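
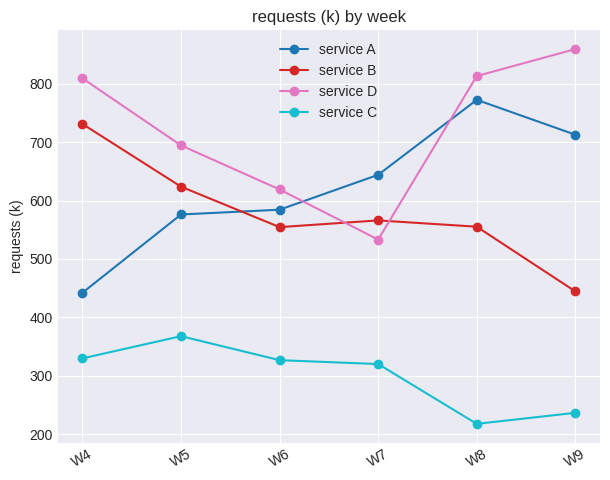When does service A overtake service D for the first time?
W6: service A ≈ 600 vs service D ≈ 600 (not yet); W7: service A ≈ 600 vs service D ≈ 500 (first crossover).

W7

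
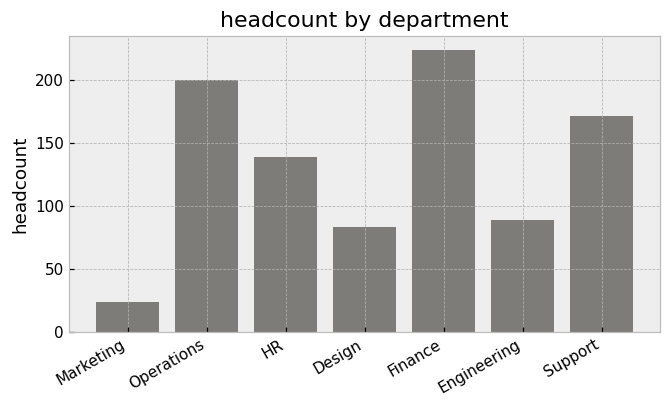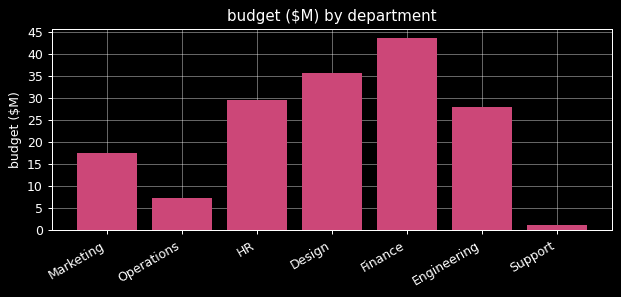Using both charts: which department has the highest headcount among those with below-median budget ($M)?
Operations

Chart 2 median budget ($M) ≈ 30; below-median departments: Marketing, Operations, Support. Among those, Operations has the highest headcount (≈ 200).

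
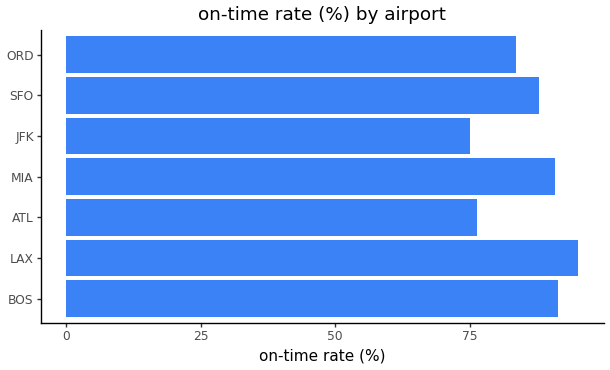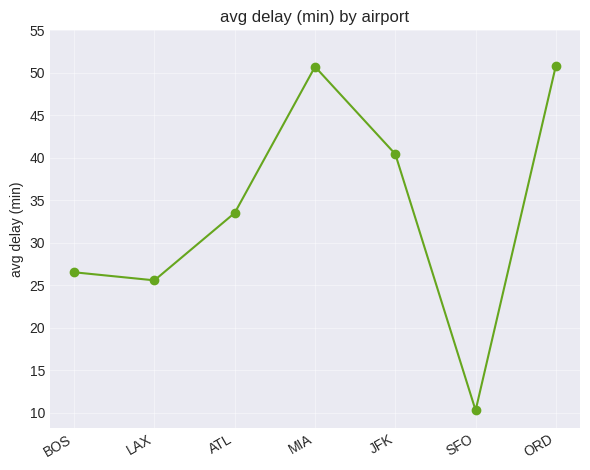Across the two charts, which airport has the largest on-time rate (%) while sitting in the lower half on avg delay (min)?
Chart 2 median avg delay (min) ≈ 35; below-median airports: BOS, LAX, SFO. Among those, LAX has the highest on-time rate (%) (≈ 100).

LAX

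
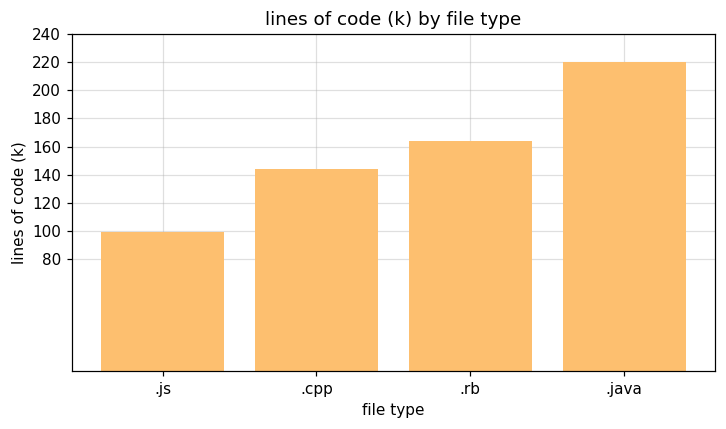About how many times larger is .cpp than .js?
.cpp ≈ 140, .js ≈ 100; 140/100 ≈ 1.4.

≈ 1.4×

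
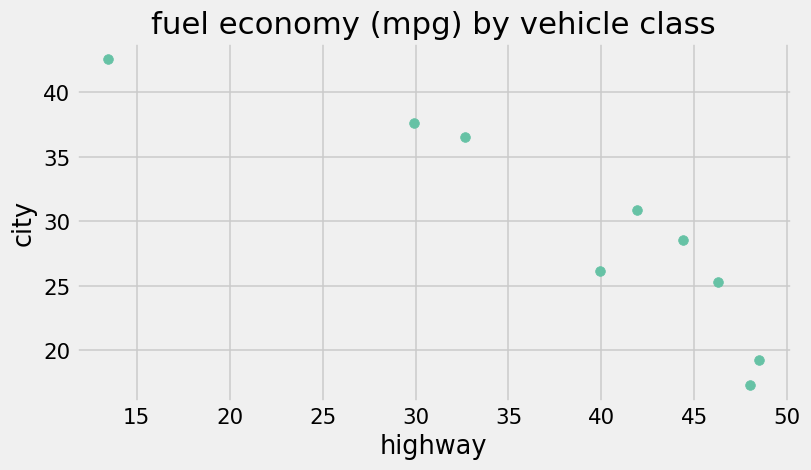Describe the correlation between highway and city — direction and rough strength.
Points are negatively correlated; strong (|r| ≈ 0.9).

negative, strong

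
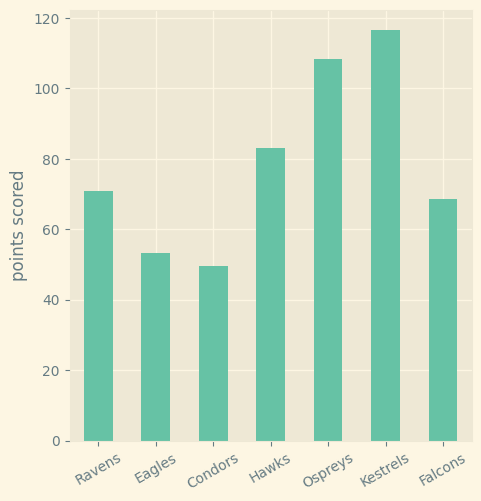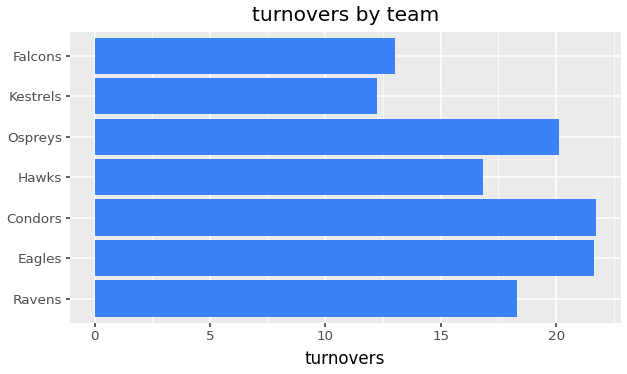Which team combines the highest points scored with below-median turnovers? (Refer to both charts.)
Kestrels

Chart 2 median turnovers ≈ 18; below-median teams: Hawks, Kestrels, Falcons. Among those, Kestrels has the highest points scored (≈ 120).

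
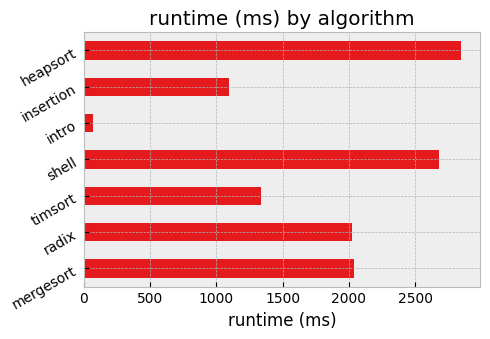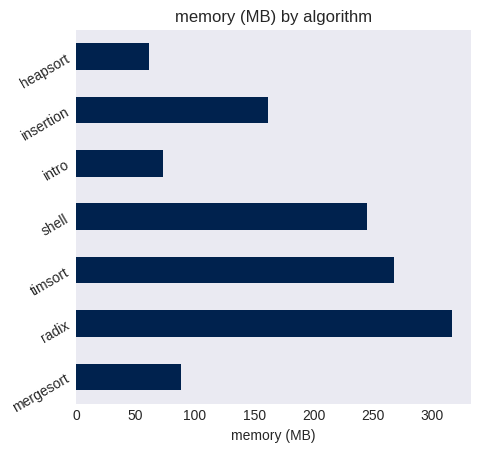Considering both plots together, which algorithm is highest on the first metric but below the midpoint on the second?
Chart 2 median memory (MB) ≈ 150; below-median algorithms: mergesort, intro, heapsort. Among those, heapsort has the highest runtime (ms) (≈ 3000).

heapsort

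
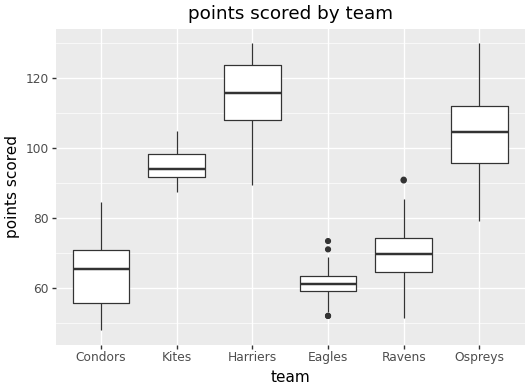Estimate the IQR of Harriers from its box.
Q3 ≈ 125, Q1 ≈ 110; IQR ≈ 15.

≈ 15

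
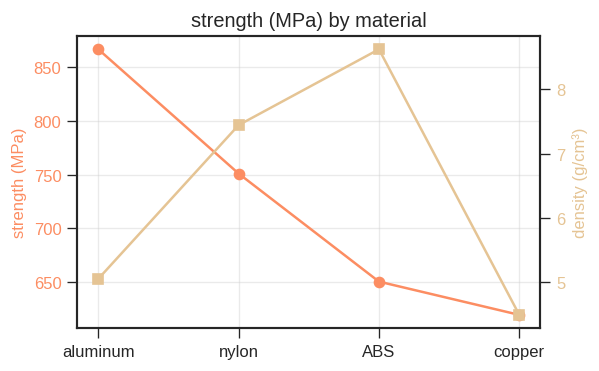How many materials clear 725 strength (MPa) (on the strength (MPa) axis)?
2

Above 725: aluminum, nylon.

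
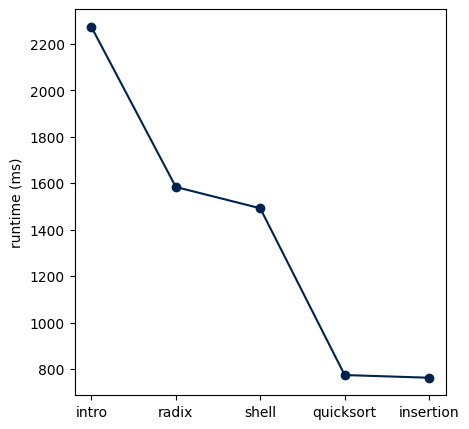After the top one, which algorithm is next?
Top 3: intro ≈ 2200, radix ≈ 1600, shell ≈ 1400.

radix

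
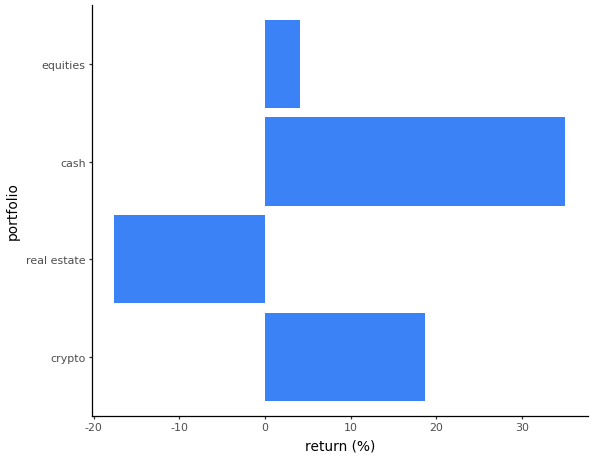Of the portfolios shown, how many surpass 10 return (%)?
2

Above 10: crypto, cash.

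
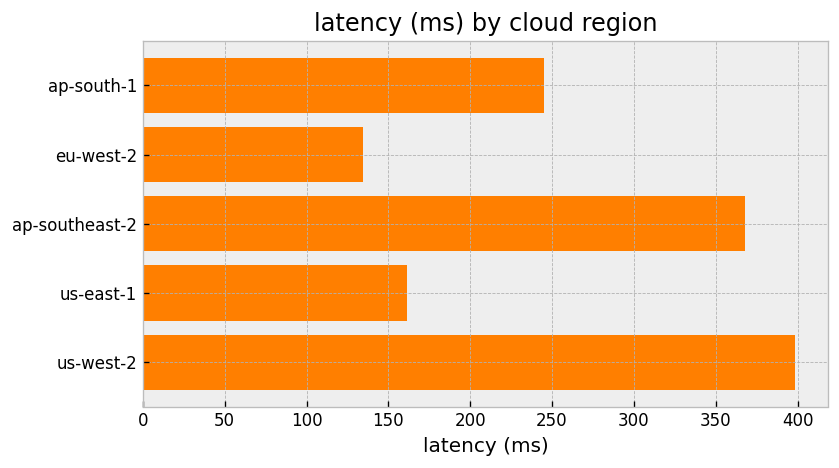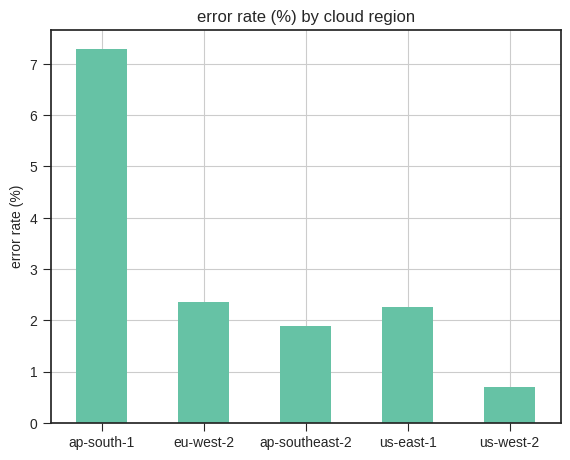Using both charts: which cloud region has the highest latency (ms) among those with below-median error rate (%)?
Chart 2 median error rate (%) ≈ 2; below-median cloud regions: ap-southeast-2, us-west-2. Among those, us-west-2 has the highest latency (ms) (≈ 400).

us-west-2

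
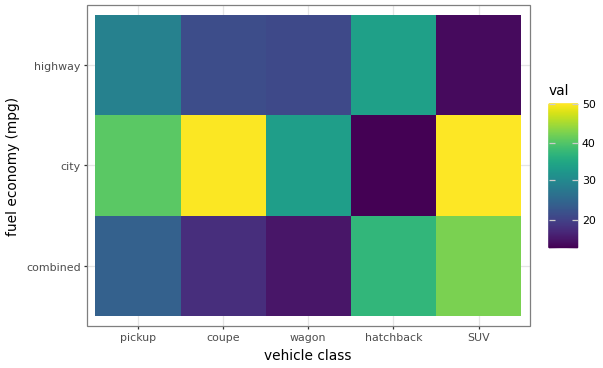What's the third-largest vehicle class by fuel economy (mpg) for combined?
pickup

Top 4 for combined: SUV ≈ 45, hatchback ≈ 35, pickup ≈ 25, coupe ≈ 20.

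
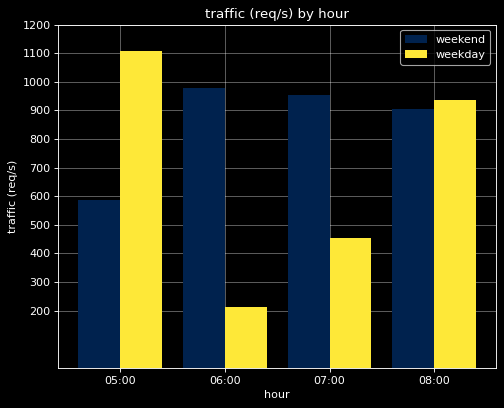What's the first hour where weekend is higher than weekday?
05:00: weekend ≈ 600 vs weekday ≈ 1100 (not yet); 06:00: weekend ≈ 1000 vs weekday ≈ 200 (first crossover).

06:00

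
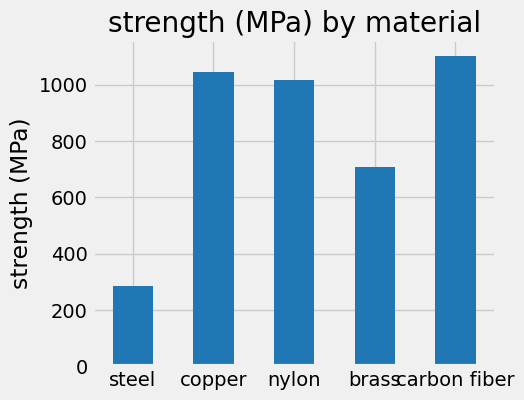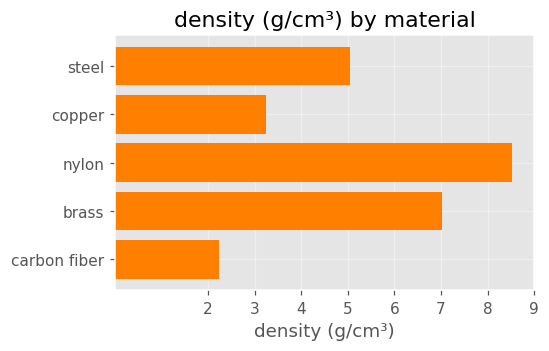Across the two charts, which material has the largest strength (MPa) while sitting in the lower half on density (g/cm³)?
Chart 2 median density (g/cm³) ≈ 5; below-median materials: copper, carbon fiber. Among those, carbon fiber has the highest strength (MPa) (≈ 1200).

carbon fiber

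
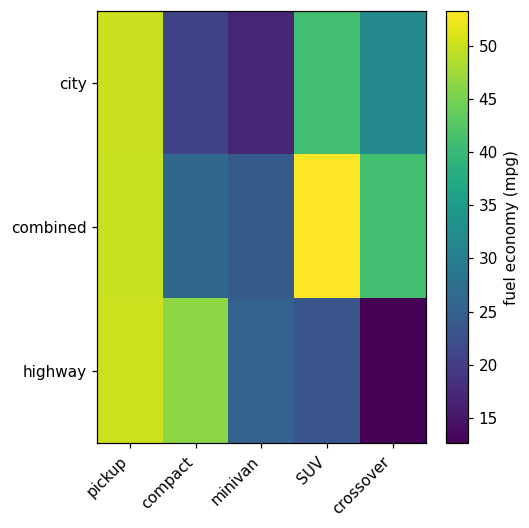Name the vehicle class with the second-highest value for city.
Top 3 for city: pickup ≈ 50, SUV ≈ 40, crossover ≈ 30.

SUV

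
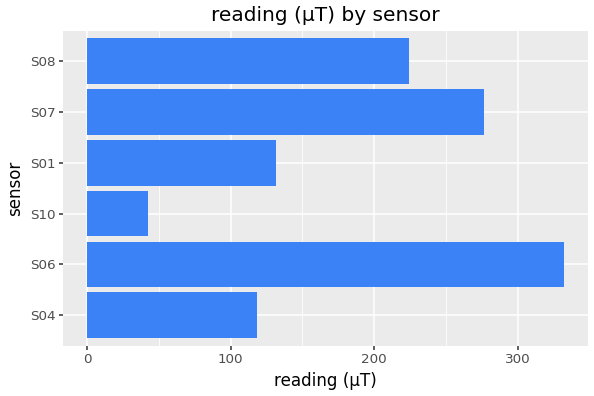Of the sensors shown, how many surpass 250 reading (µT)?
2

Above 250: S06, S07.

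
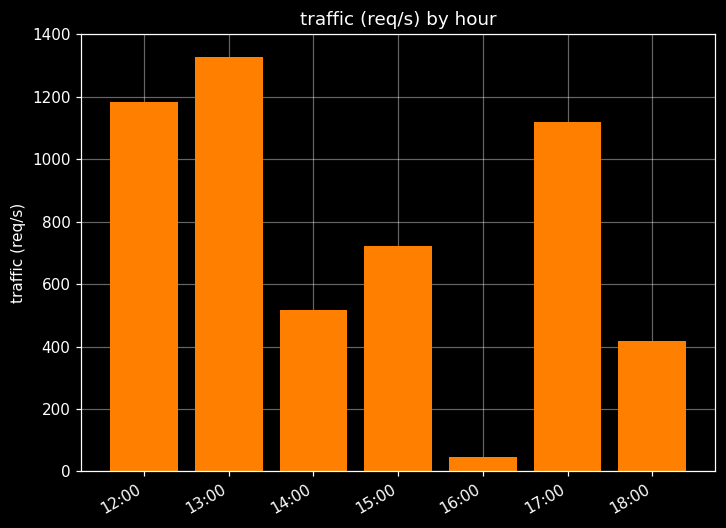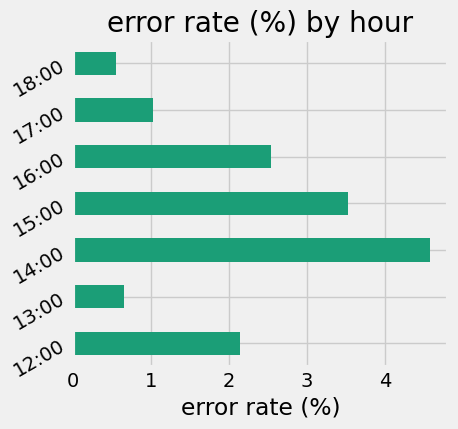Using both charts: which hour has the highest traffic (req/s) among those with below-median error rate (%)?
Chart 2 median error rate (%) ≈ 2; below-median hours: 13:00, 17:00, 18:00. Among those, 13:00 has the highest traffic (req/s) (≈ 1400).

13:00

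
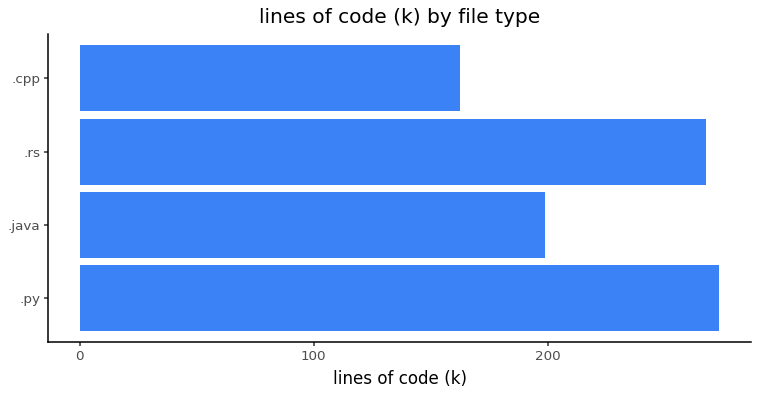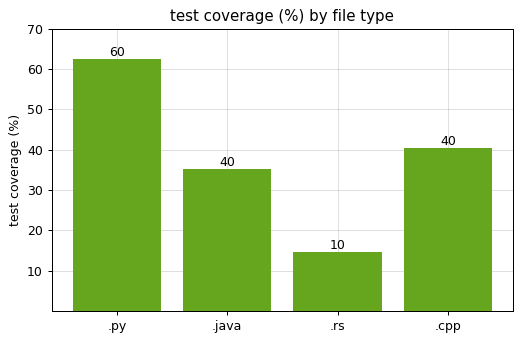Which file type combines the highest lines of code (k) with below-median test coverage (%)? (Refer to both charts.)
.rs

Chart 2 median test coverage (%) ≈ 40; below-median file types: .java, .rs. Among those, .rs has the highest lines of code (k) (≈ 250).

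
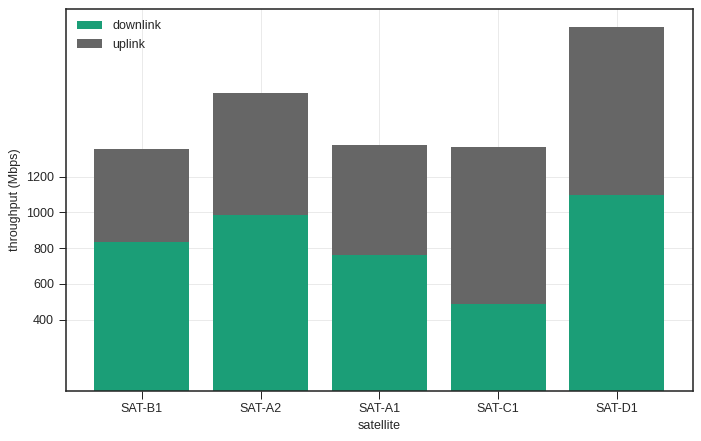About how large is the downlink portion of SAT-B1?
≈ 800

downlink top ≈ 800, bottom ≈ 0; segment ≈ 800.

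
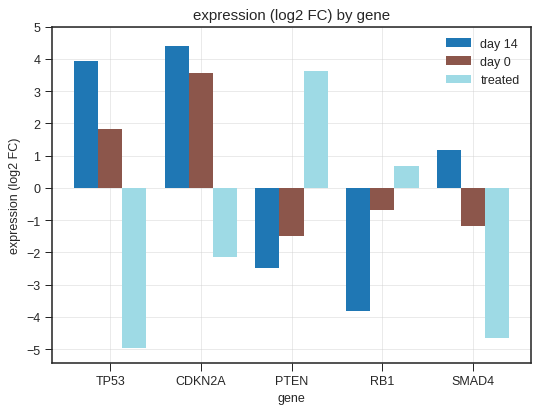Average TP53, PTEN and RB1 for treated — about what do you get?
≈ 0

(-5 + 4 + 1) / 3 ≈ 0.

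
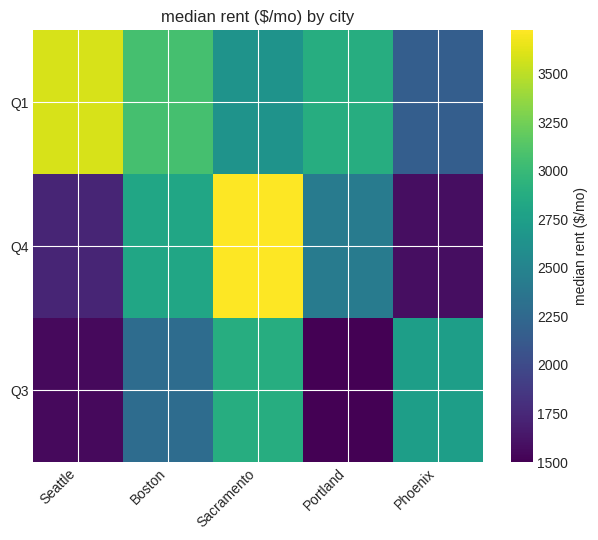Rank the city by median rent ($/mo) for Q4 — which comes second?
Boston

Top 3 for Q4: Sacramento ≈ 3800, Boston ≈ 2800, Portland ≈ 2400.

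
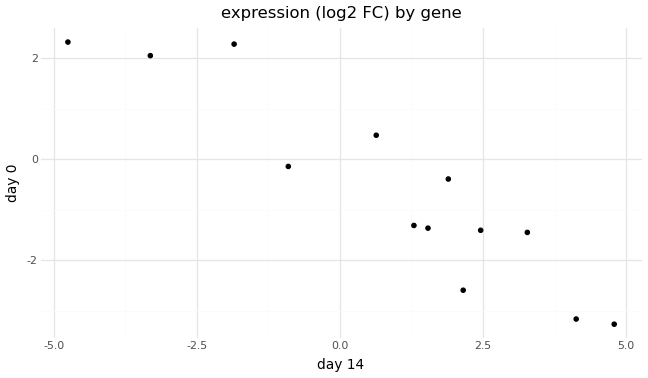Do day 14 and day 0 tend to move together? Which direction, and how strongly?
Points are negatively correlated; strong (|r| ≈ 0.9).

negative, strong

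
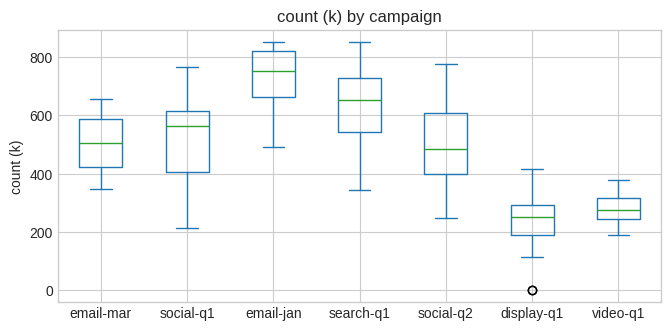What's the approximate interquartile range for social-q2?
≈ 200

Q3 ≈ 600, Q1 ≈ 400; IQR ≈ 200.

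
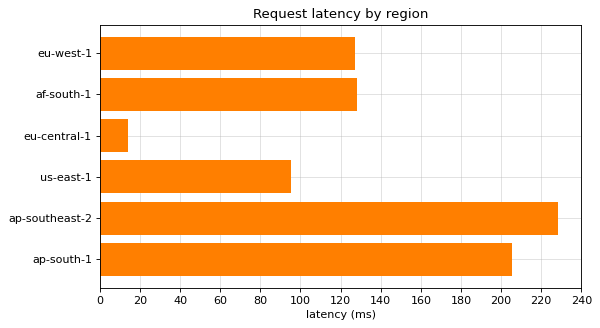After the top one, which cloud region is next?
ap-south-1

Top 3: ap-southeast-2 ≈ 220, ap-south-1 ≈ 200, af-south-1 ≈ 120.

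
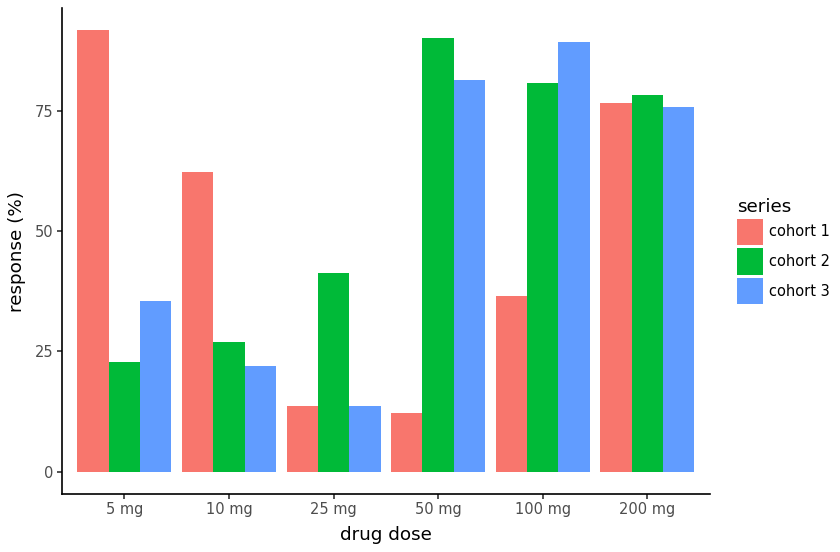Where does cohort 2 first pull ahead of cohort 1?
10 mg: cohort 2 ≈ 30 vs cohort 1 ≈ 60 (not yet); 25 mg: cohort 2 ≈ 40 vs cohort 1 ≈ 10 (first crossover).

25 mg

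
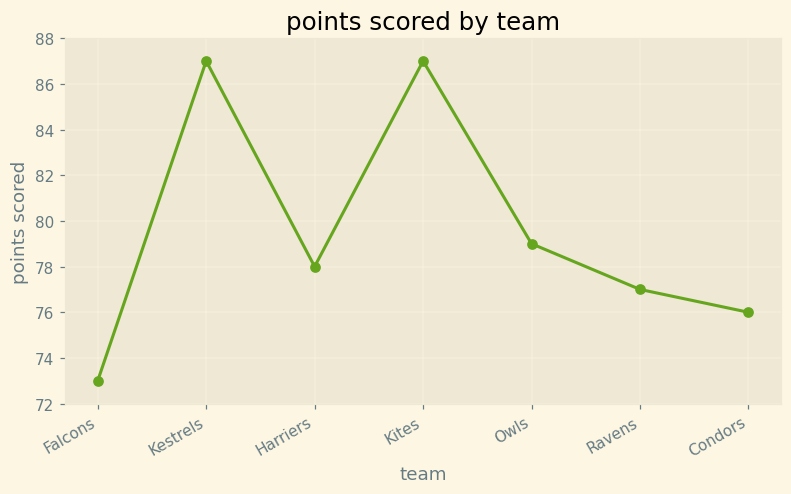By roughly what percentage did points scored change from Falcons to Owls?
≈ +11.1%

Falcons ≈ 72, Owls ≈ 80; (80 − 72) / 72 ≈ +11.1%.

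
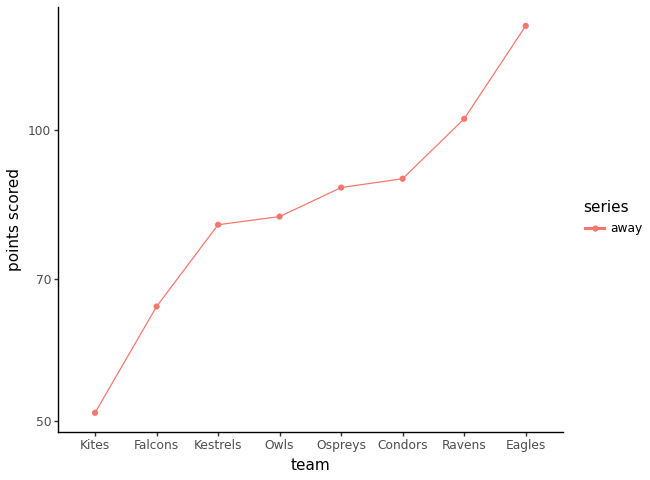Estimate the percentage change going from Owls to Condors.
≈ +12.5%

Owls ≈ 80, Condors ≈ 90; (90 − 80) / 80 ≈ +12.5%.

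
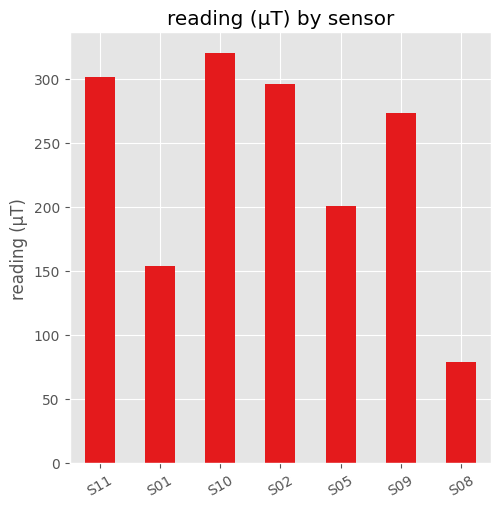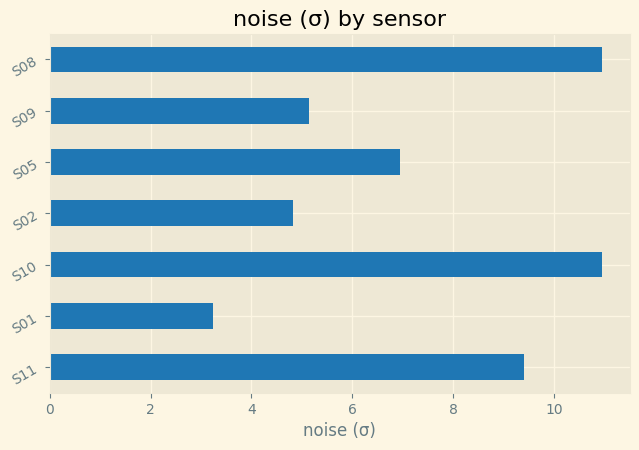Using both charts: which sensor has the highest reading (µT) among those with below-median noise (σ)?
Chart 2 median noise (σ) ≈ 6; below-median sensors: S01, S02, S09. Among those, S02 has the highest reading (µT) (≈ 300).

S02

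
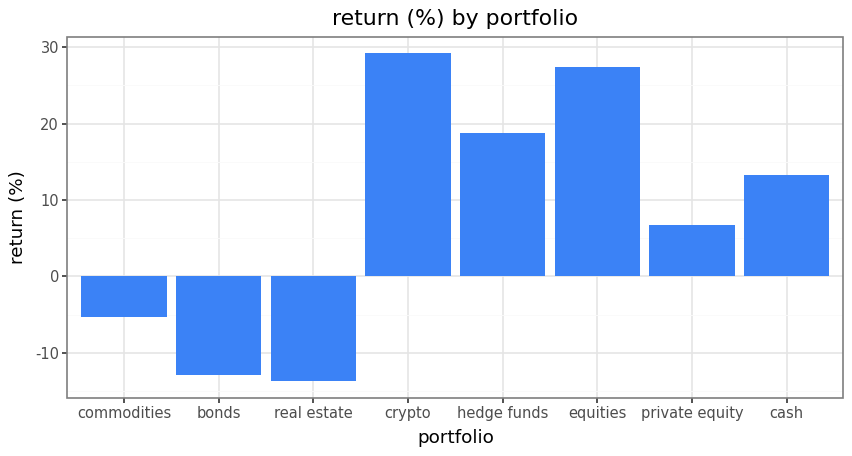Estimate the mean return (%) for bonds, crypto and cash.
≈ 10

(-15 + 30 + 15) / 3 ≈ 10.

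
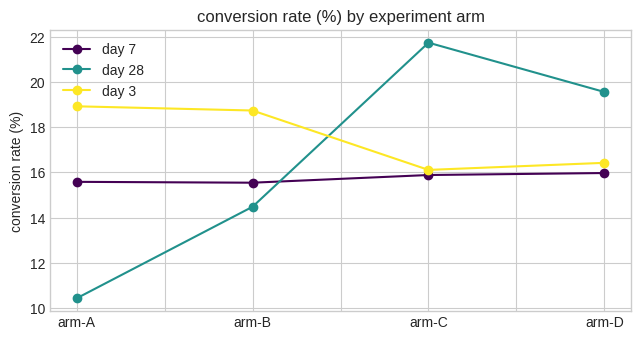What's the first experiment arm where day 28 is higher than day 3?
arm-B: day 28 ≈ 14 vs day 3 ≈ 19 (not yet); arm-C: day 28 ≈ 22 vs day 3 ≈ 16 (first crossover).

arm-C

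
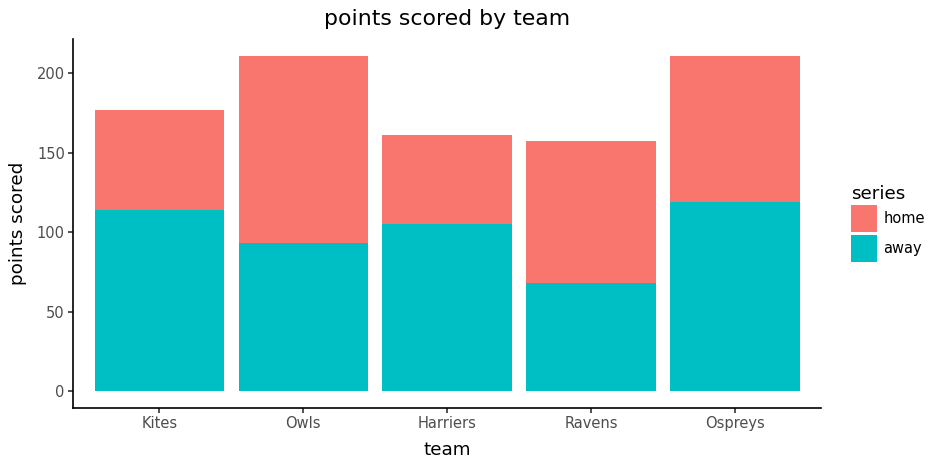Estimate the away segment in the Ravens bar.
away top ≈ 60, bottom ≈ 0; segment ≈ 60.

≈ 60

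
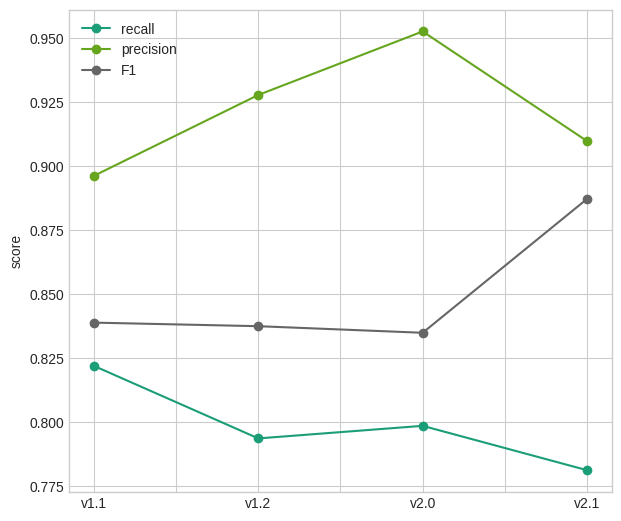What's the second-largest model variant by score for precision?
Top 3 for precision: v2.0 ≈ 0.96, v1.2 ≈ 0.92, v2.1 ≈ 0.90.

v1.2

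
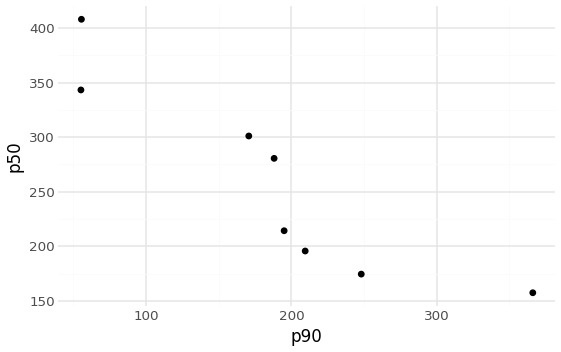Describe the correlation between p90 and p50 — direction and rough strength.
Points are negatively correlated; strong (|r| ≈ 0.9).

negative, strong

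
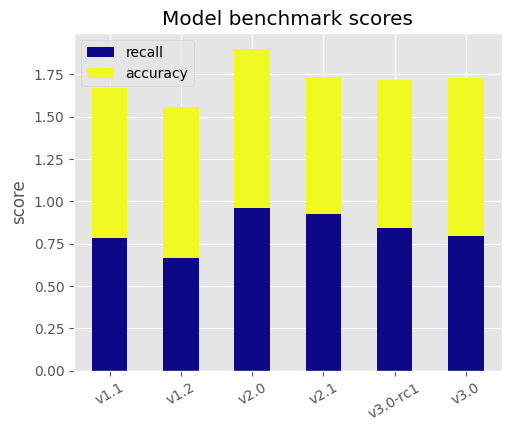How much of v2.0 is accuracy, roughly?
≈ 0.8

accuracy top ≈ 1.8, bottom ≈ 1.0; segment ≈ 0.8.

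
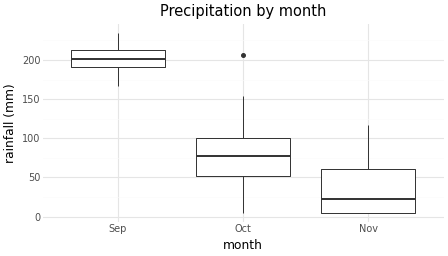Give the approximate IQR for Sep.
Q3 ≈ 220, Q1 ≈ 200; IQR ≈ 20.

≈ 20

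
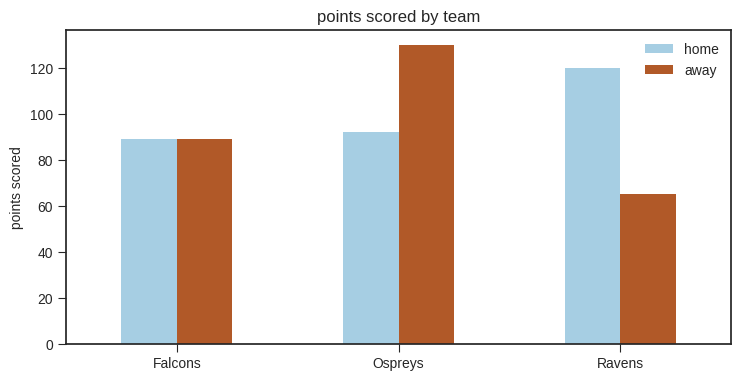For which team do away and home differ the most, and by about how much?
Ravens, ≈ 60

Ravens: away ≈ 60, home ≈ 120 → gap ≈ 60. Next-largest (Ospreys) is only ≈ 20.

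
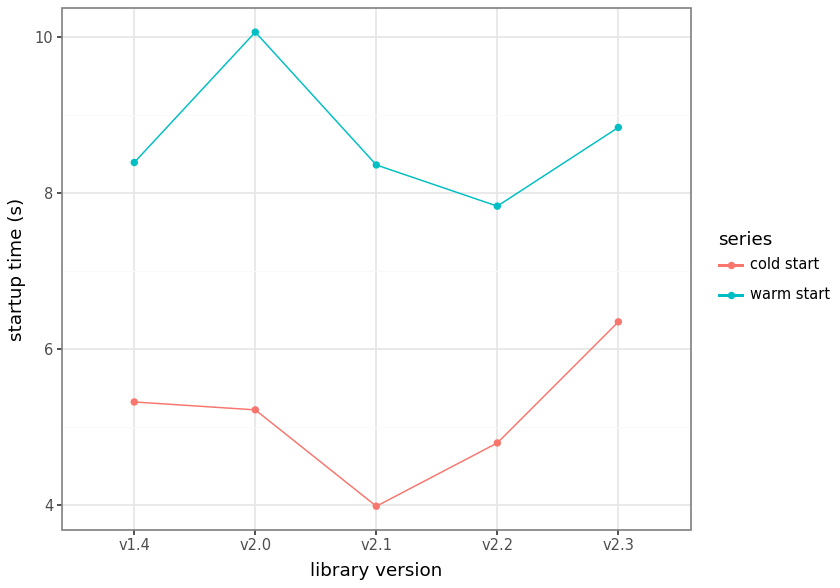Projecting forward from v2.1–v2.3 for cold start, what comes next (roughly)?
≈ 7

Last three: 4, 5, 6 → slope ≈ 1/step → next ≈ 7.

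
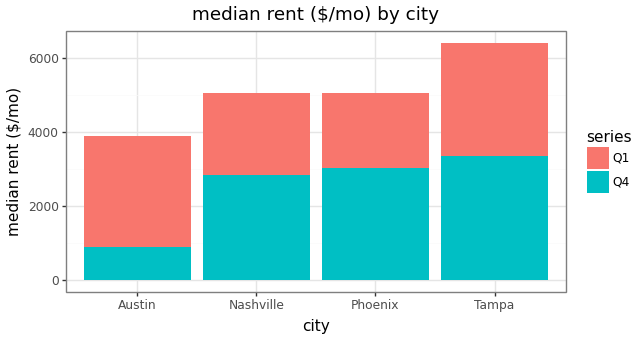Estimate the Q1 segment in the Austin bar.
≈ 3000

Q1 top ≈ 4000, bottom ≈ 1000; segment ≈ 3000.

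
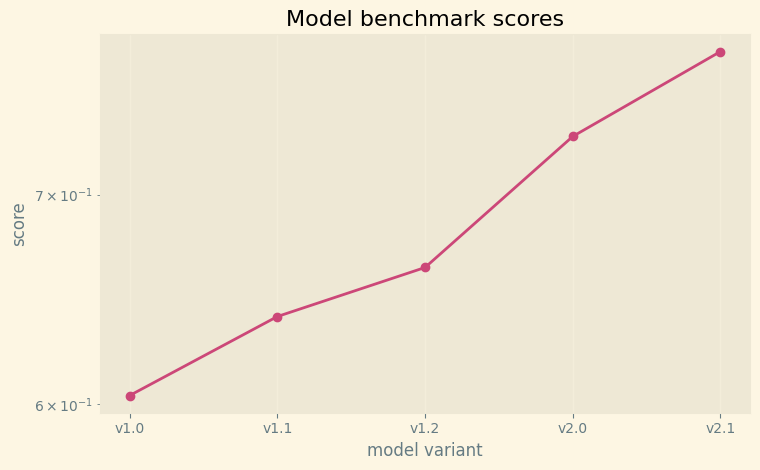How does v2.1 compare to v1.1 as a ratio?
≈ 1.22×

v2.1 ≈ 0.78, v1.1 ≈ 0.64; 0.78/0.64 ≈ 1.22.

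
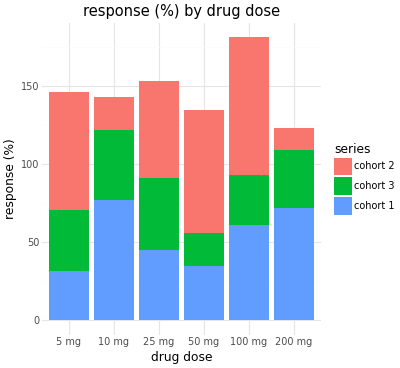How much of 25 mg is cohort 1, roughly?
≈ 40

cohort 1 top ≈ 40, bottom ≈ 0; segment ≈ 40.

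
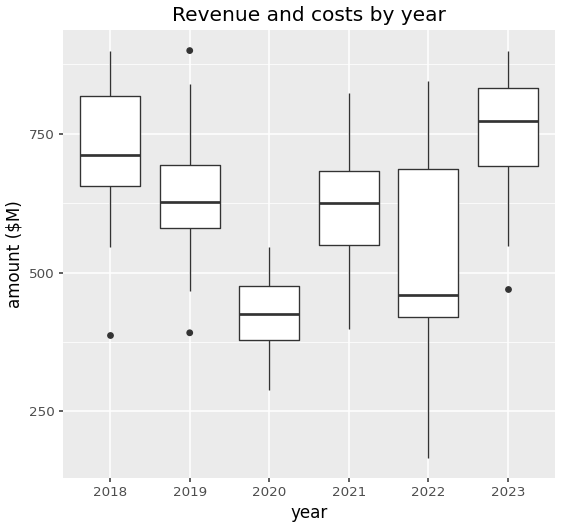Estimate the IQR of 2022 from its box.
Q3 ≈ 700, Q1 ≈ 400; IQR ≈ 300.

≈ 300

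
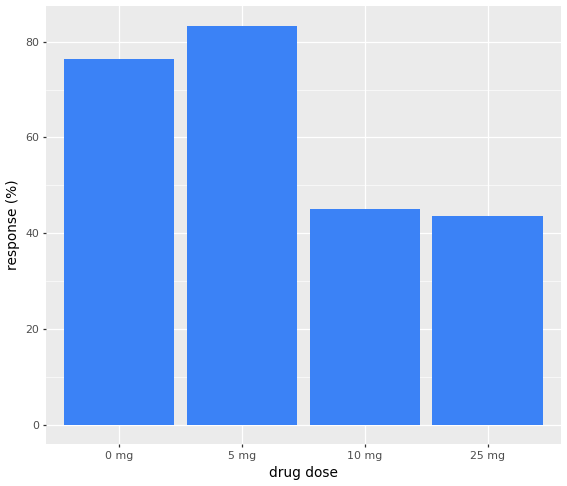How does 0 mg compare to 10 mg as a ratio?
≈ 1.6×

0 mg ≈ 80, 10 mg ≈ 50; 80/50 ≈ 1.6.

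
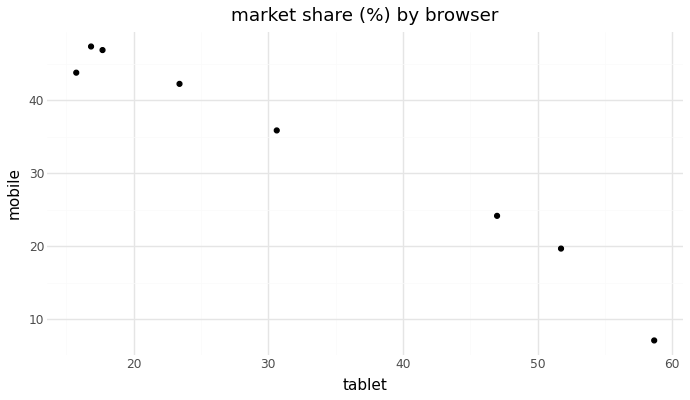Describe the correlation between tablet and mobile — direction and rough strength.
Points are negatively correlated; strong (|r| ≈ 1.0).

negative, strong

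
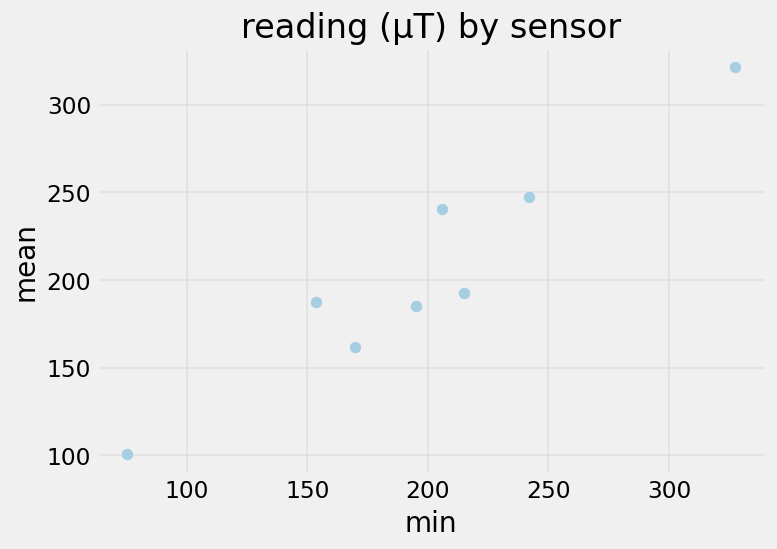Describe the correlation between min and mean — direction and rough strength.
Points are positively correlated; strong (|r| ≈ 1.0).

positive, strong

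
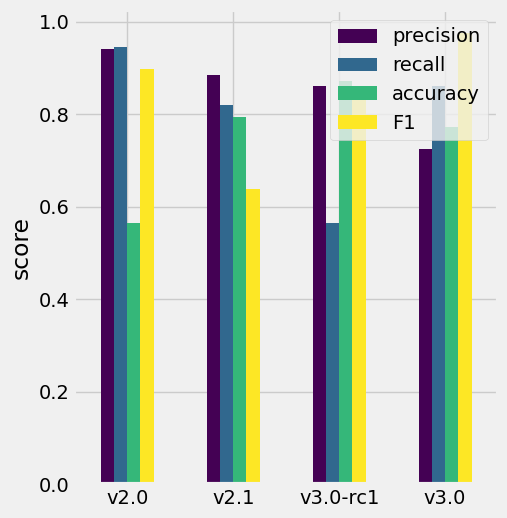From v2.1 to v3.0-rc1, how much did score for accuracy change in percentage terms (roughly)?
v2.1 ≈ 0.8, v3.0-rc1 ≈ 0.9; (0.9 − 0.8) / 0.8 ≈ +12.5%.

≈ +12.5%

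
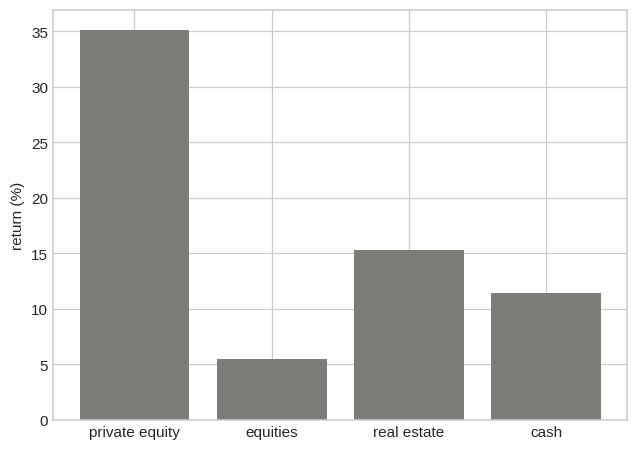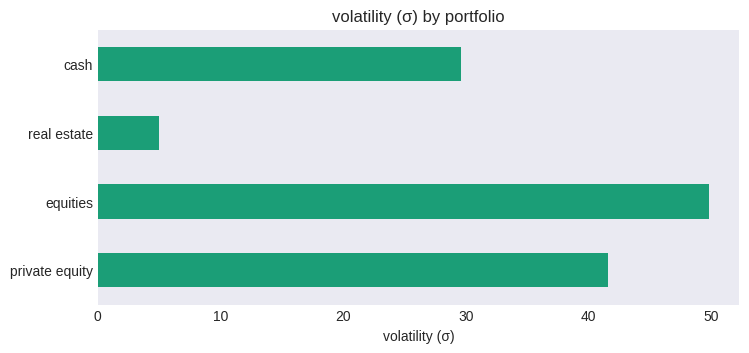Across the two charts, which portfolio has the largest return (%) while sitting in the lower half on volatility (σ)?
Chart 2 median volatility (σ) ≈ 35; below-median portfolios: real estate, cash. Among those, real estate has the highest return (%) (≈ 15).

real estate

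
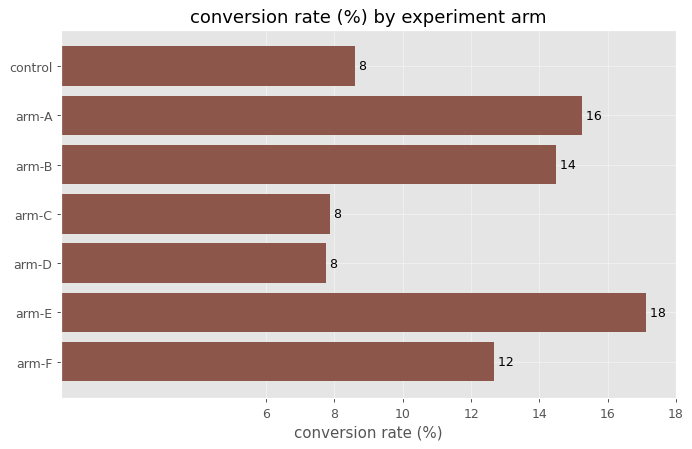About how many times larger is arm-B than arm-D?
≈ 1.75×

arm-B ≈ 14, arm-D ≈ 8; 14/8 ≈ 1.75.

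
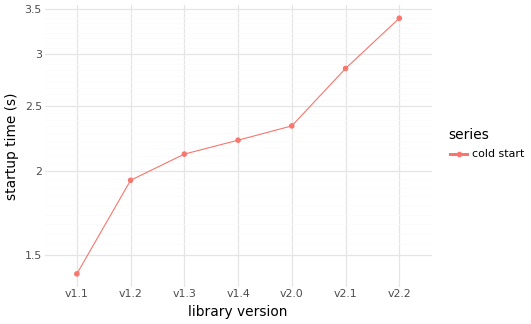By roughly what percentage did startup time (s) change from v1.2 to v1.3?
v1.2 ≈ 2.0, v1.3 ≈ 2.2; (2.2 − 2.0) / 2.0 ≈ +10%.

≈ +10%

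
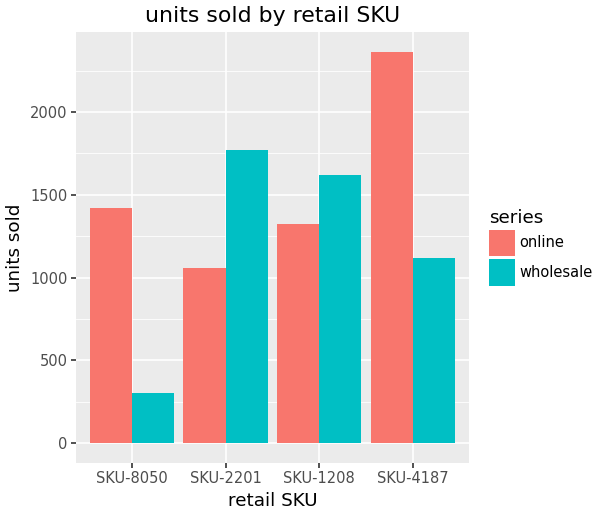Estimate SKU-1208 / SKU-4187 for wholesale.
SKU-1208 ≈ 1600, SKU-4187 ≈ 1200; 1600/1200 ≈ 1.33.

≈ 1.33×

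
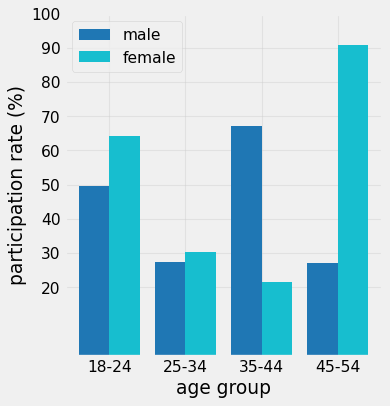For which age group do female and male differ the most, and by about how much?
45-54: female ≈ 90, male ≈ 30 → gap ≈ 60. Next-largest (35-44) is only ≈ 50.

45-54, ≈ 60 %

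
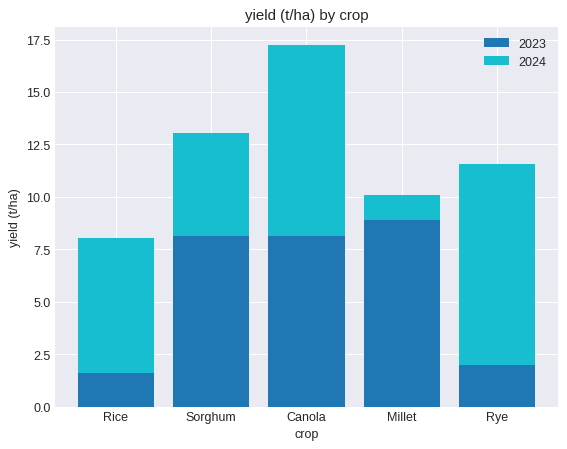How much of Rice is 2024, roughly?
≈ 6

2024 top ≈ 8, bottom ≈ 2; segment ≈ 6.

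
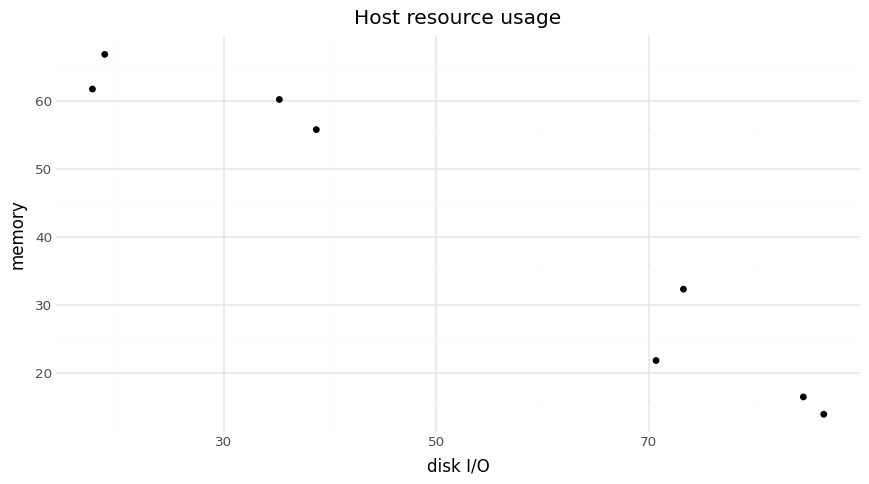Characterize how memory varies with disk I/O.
Points are negatively correlated; strong (|r| ≈ 1.0).

negative, strong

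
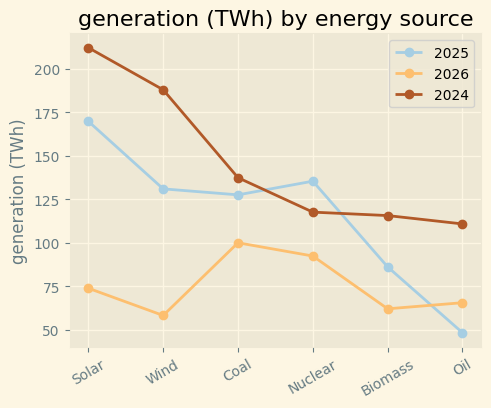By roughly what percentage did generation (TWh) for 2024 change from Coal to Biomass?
≈ -14.3%

Coal ≈ 140, Biomass ≈ 120; (120 − 140) / 140 ≈ -14.3%.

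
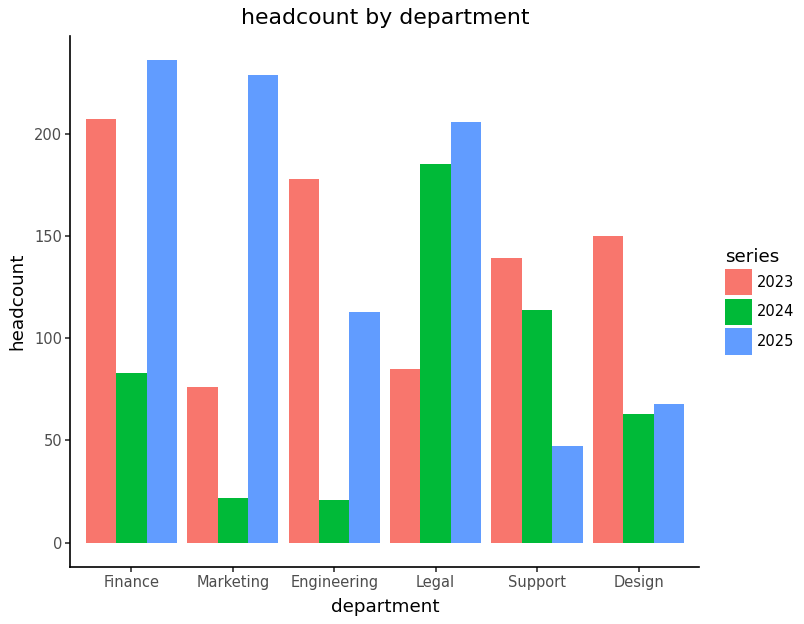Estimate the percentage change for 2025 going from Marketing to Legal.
≈ -9.1%

Marketing ≈ 220, Legal ≈ 200; (200 − 220) / 220 ≈ -9.1%.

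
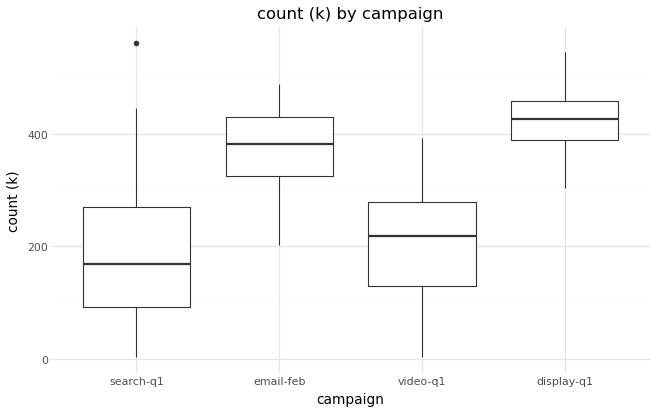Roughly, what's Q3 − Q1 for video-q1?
≈ 160

Q3 ≈ 280, Q1 ≈ 120; IQR ≈ 160.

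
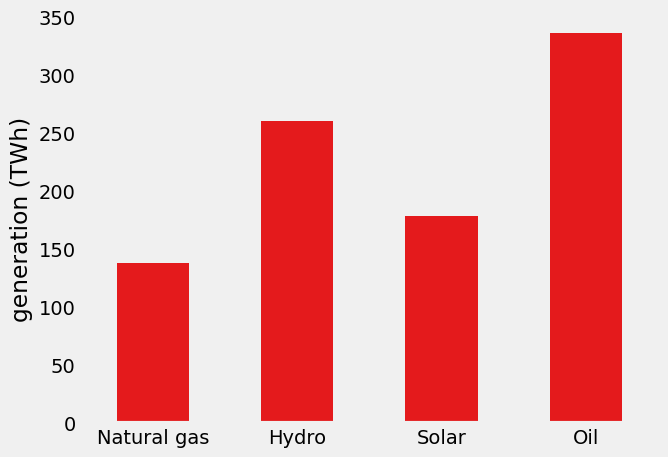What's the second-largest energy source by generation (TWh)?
Hydro

Top 3: Oil ≈ 350, Hydro ≈ 250, Solar ≈ 200.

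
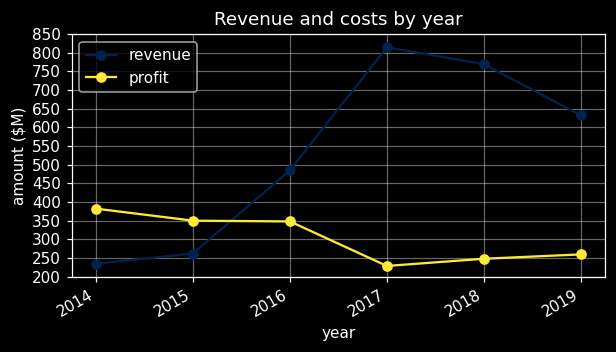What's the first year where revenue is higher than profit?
2015: revenue ≈ 250 vs profit ≈ 350 (not yet); 2016: revenue ≈ 500 vs profit ≈ 350 (first crossover).

2016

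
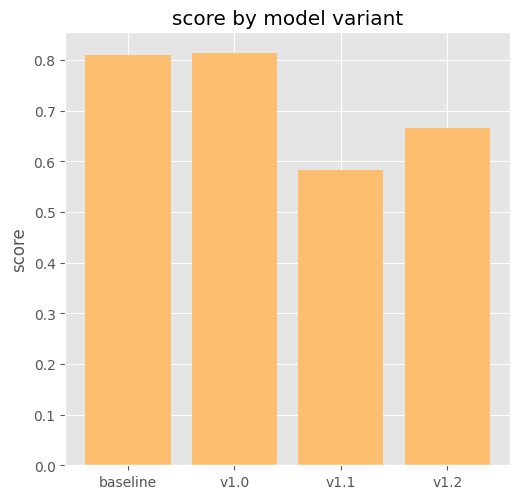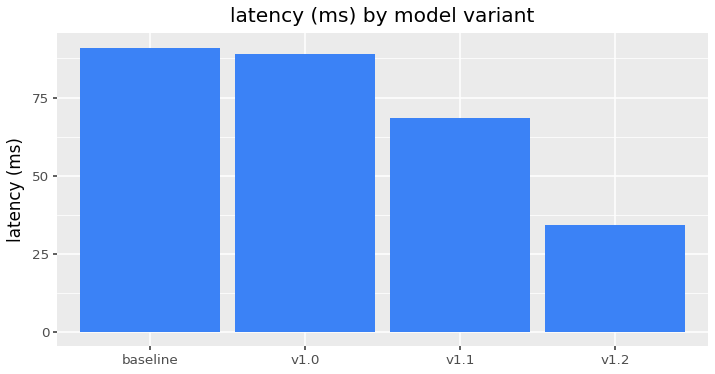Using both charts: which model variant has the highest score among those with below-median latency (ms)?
v1.2

Chart 2 median latency (ms) ≈ 80; below-median model variants: v1.1, v1.2. Among those, v1.2 has the highest score (≈ 0.7).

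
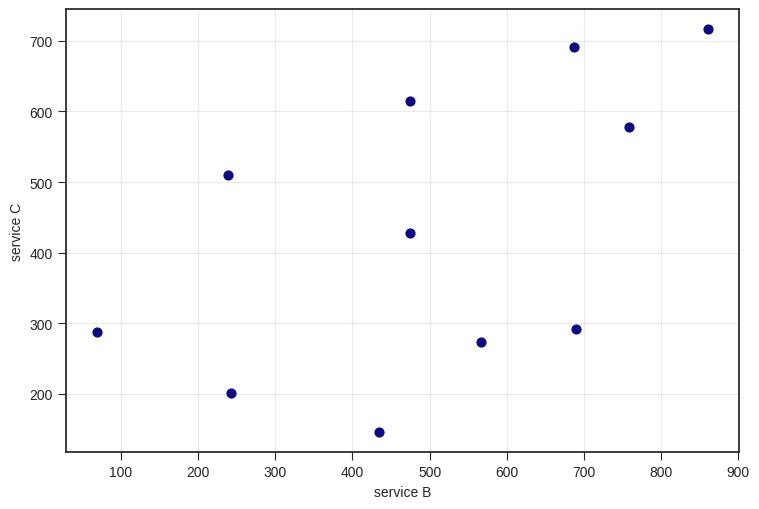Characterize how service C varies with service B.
Points are positively correlated; moderate (|r| ≈ 0.5).

positive, moderate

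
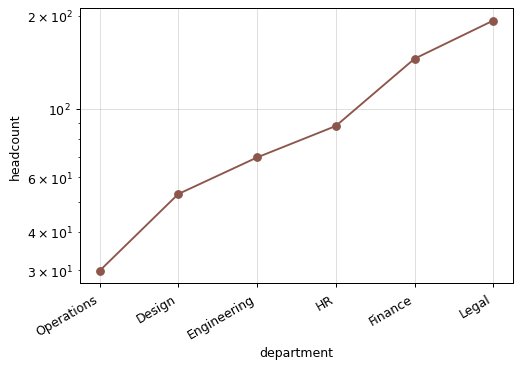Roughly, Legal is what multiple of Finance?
≈ 1.43×

Legal ≈ 200, Finance ≈ 140; 200/140 ≈ 1.43.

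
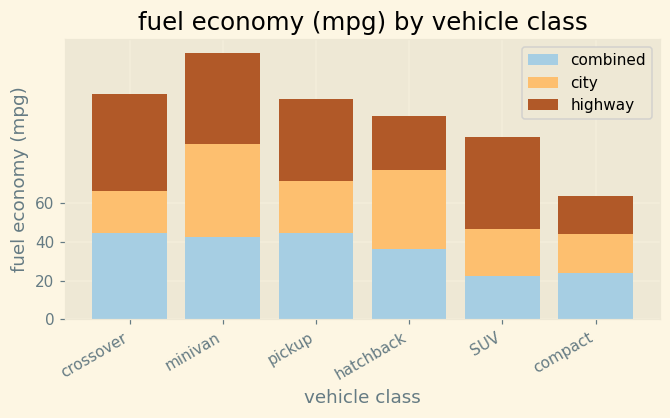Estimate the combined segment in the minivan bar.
≈ 40

combined top ≈ 40, bottom ≈ 0; segment ≈ 40.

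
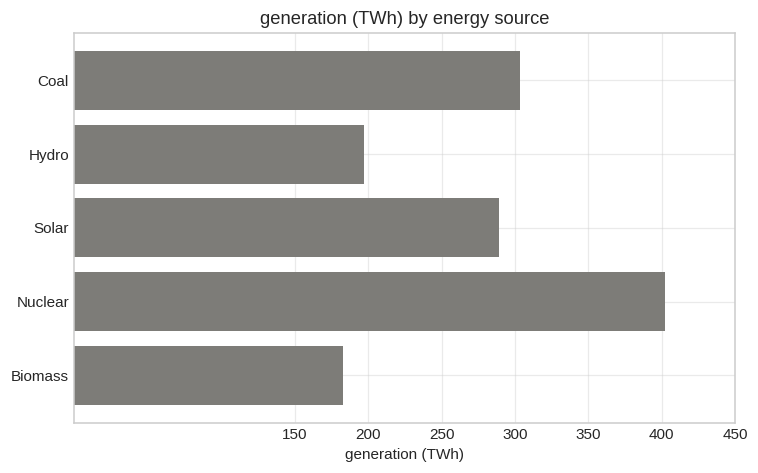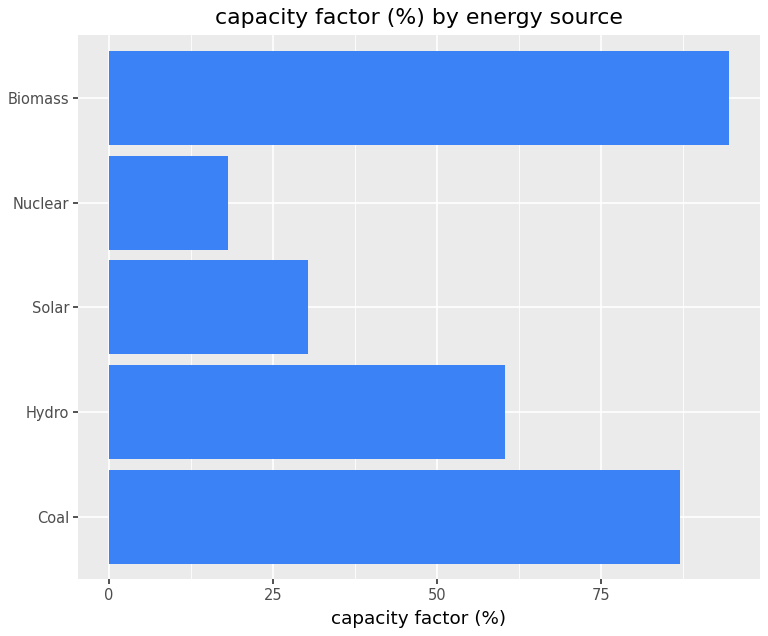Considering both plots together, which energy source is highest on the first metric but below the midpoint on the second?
Chart 2 median capacity factor (%) ≈ 60; below-median energy sources: Solar, Nuclear. Among those, Nuclear has the highest generation (TWh) (≈ 400).

Nuclear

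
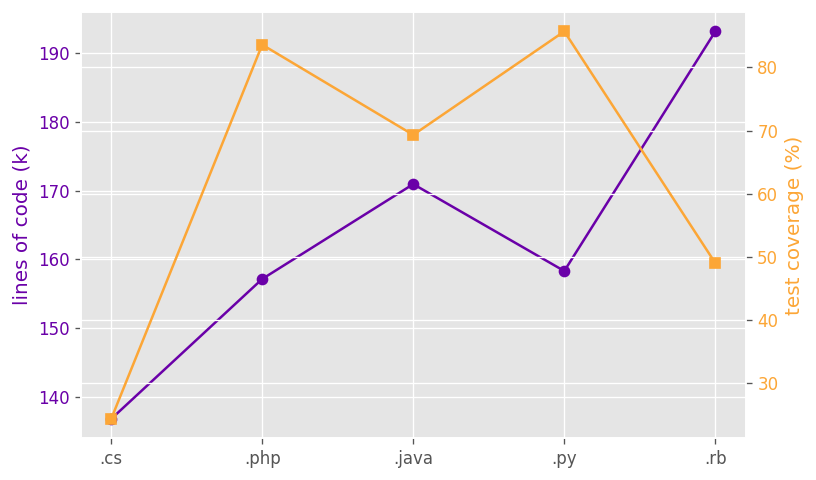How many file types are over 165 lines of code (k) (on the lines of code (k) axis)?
Above 165: .java, .rb.

2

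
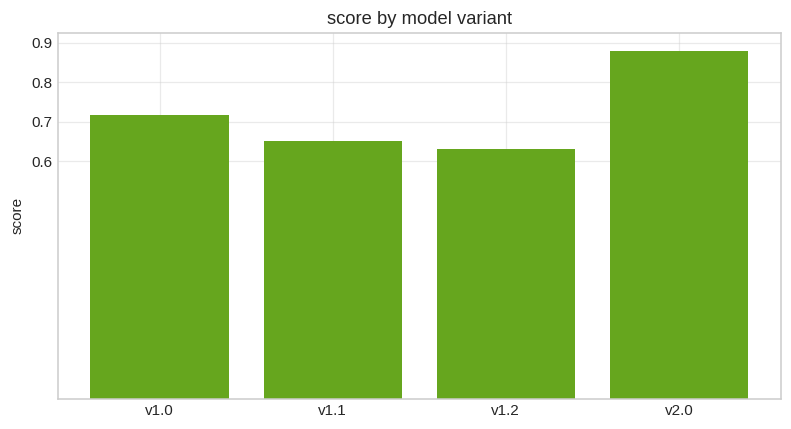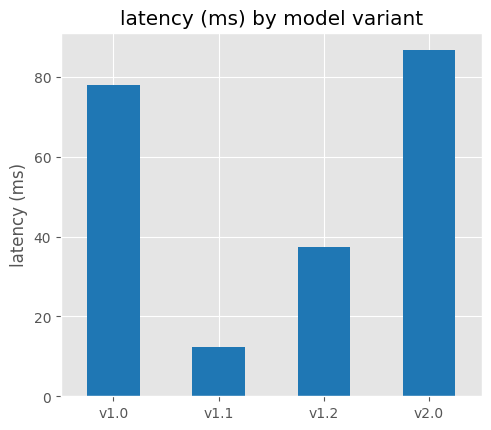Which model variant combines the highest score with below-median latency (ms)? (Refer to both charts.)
v1.1

Chart 2 median latency (ms) ≈ 60; below-median model variants: v1.1, v1.2. Among those, v1.1 has the highest score (≈ 0.7).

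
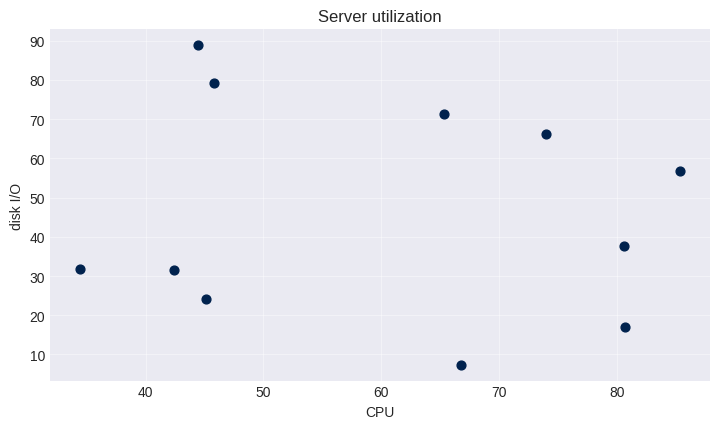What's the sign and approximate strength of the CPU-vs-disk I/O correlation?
Points are roughly uncorrelated; weak (|r| ≈ 0.1).

no clear correlation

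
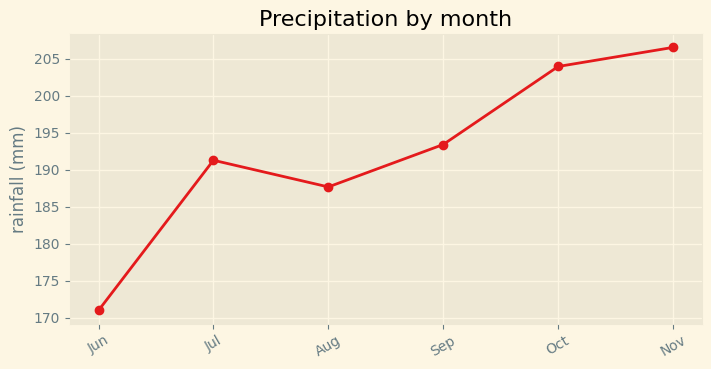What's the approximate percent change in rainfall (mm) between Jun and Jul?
Jun ≈ 170, Jul ≈ 190; (190 − 170) / 170 ≈ +11.8%.

≈ +11.8%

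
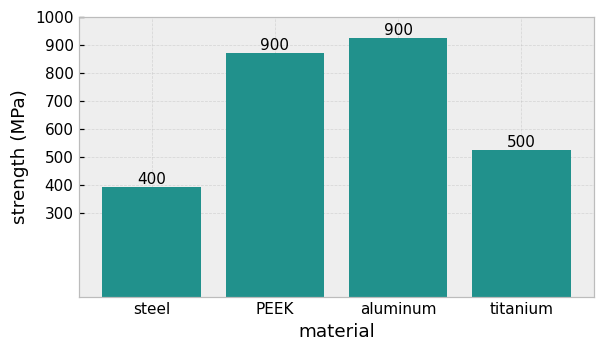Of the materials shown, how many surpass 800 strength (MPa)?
Above 800: PEEK, aluminum.

2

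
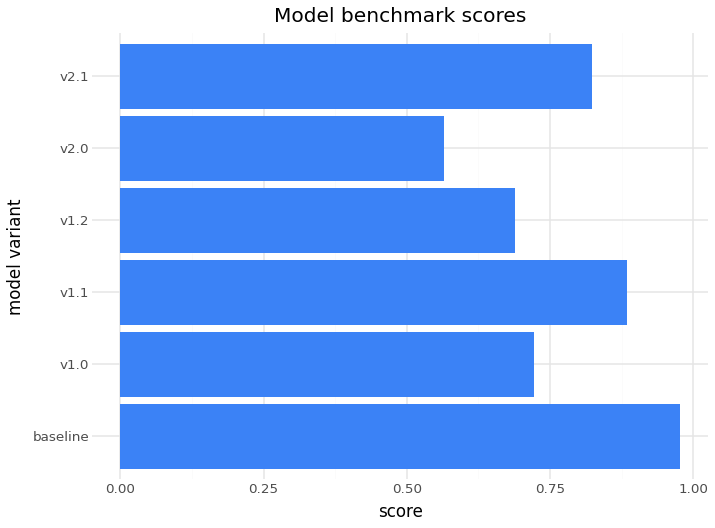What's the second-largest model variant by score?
v1.1

Top 3: baseline ≈ 1.0, v1.1 ≈ 0.9, v2.1 ≈ 0.8.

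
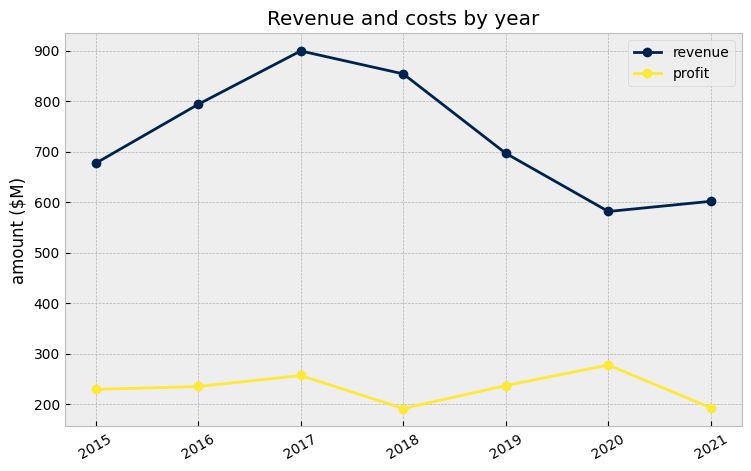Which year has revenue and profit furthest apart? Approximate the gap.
2018: revenue ≈ 900, profit ≈ 200 → gap ≈ 700. Next-largest (2017) is only ≈ 600.

2018, ≈ 700 $M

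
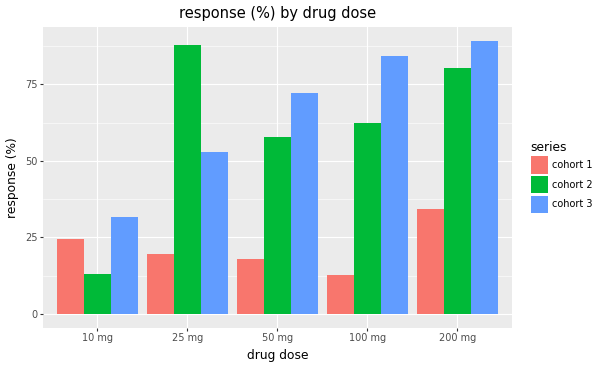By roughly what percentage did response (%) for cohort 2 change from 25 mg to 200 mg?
≈ -11.1%

25 mg ≈ 90, 200 mg ≈ 80; (80 − 90) / 90 ≈ -11.1%.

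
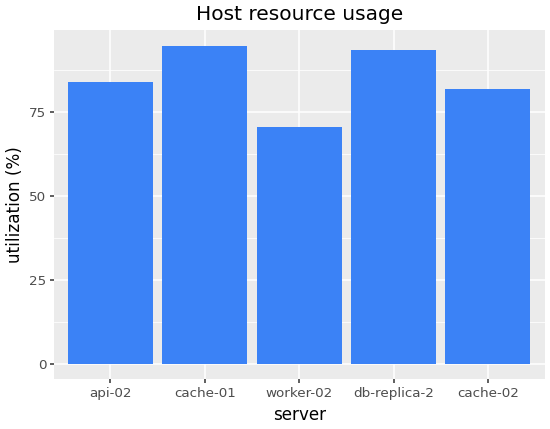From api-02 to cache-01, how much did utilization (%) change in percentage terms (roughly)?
api-02 ≈ 80, cache-01 ≈ 90; (90 − 80) / 80 ≈ +12.5%.

≈ +12.5%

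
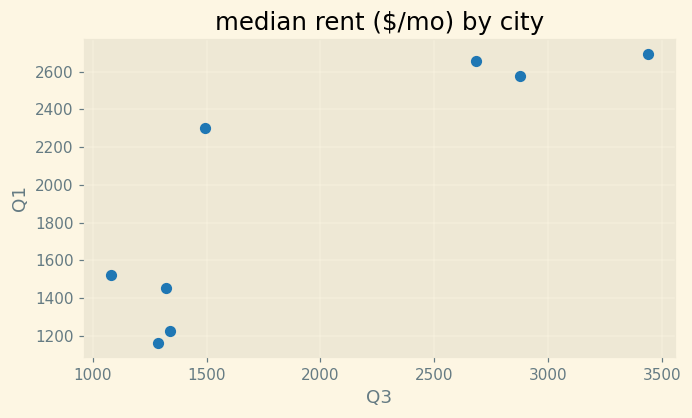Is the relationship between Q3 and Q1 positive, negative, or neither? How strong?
positive, strong

Points are positively correlated; strong (|r| ≈ 0.9).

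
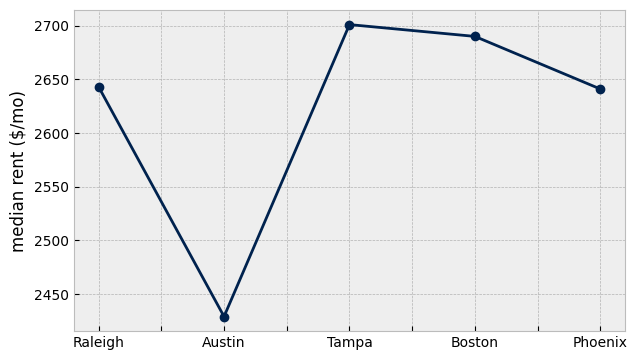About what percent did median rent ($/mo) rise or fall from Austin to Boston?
Austin ≈ 2425, Boston ≈ 2700; (2700 − 2425) / 2425 ≈ +11.3%.

≈ +11.3%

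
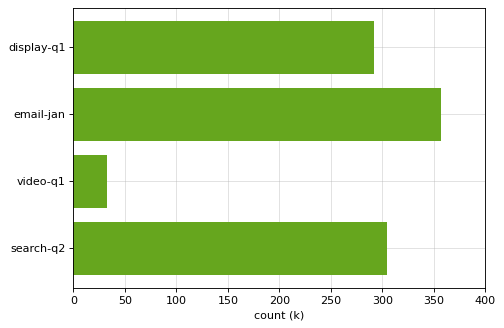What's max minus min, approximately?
Max email-jan ≈ 350, min video-q1 ≈ 50; range ≈ 300.

≈ 300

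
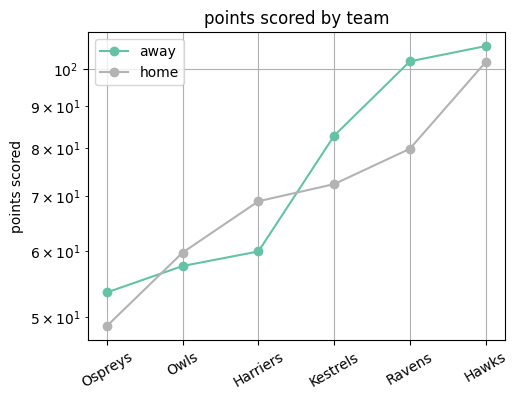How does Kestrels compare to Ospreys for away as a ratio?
≈ 1.55×

Kestrels ≈ 85, Ospreys ≈ 55; 85/55 ≈ 1.55.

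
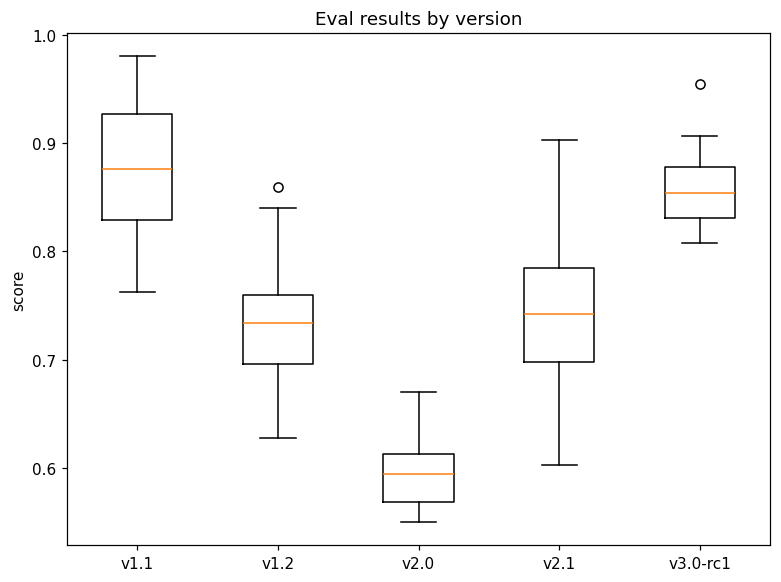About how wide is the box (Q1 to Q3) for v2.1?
Q3 ≈ 0.80, Q1 ≈ 0.70; IQR ≈ 0.10.

≈ 0.10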